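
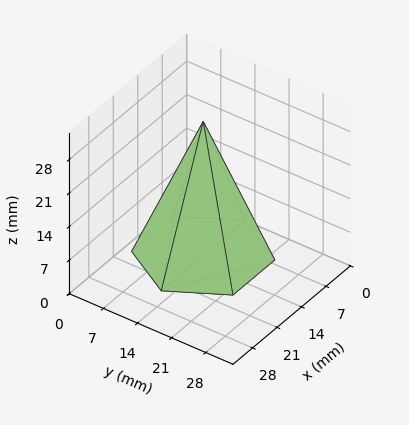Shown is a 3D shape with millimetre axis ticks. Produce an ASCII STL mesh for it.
Reading the render: the shape is a regular 6-sided pyramid, base circumscribed radius ≈ 12 mm, apex at z ≈ 28 mm (dimensions read to the nearest mm from the axis ticks). For the STL, each face is triangulated and given an outward normal.

solid part
  facet normal 0.0000 0.0000 -1.0000
    outer loop
      vertex 6.00 22.39 0.00
      vertex 18.00 22.39 0.00
      vertex 24.00 12.00 0.00
    endloop
  endfacet
  facet normal 0.0000 0.0000 -1.0000
    outer loop
      vertex 0.00 12.00 0.00
      vertex 6.00 22.39 0.00
      vertex 24.00 12.00 0.00
    endloop
  endfacet
  facet normal 0.0000 0.0000 -1.0000
    outer loop
      vertex 6.00 1.61 0.00
      vertex 0.00 12.00 0.00
      vertex 24.00 12.00 0.00
    endloop
  endfacet
  facet normal 0.0000 0.0000 -1.0000
    outer loop
      vertex 18.00 1.61 0.00
      vertex 6.00 1.61 0.00
      vertex 24.00 12.00 0.00
    endloop
  endfacet
  facet normal 0.8119 0.4688 0.3479
    outer loop
      vertex 24.00 12.00 0.00
      vertex 18.00 22.39 0.00
      vertex 12.00 12.00 28.00
    endloop
  endfacet
  facet normal 0.0000 0.9375 0.3479
    outer loop
      vertex 18.00 22.39 0.00
      vertex 6.00 22.39 0.00
      vertex 12.00 12.00 28.00
    endloop
  endfacet
  facet normal -0.8119 0.4688 0.3479
    outer loop
      vertex 6.00 22.39 0.00
      vertex 0.00 12.00 0.00
      vertex 12.00 12.00 28.00
    endloop
  endfacet
  facet normal -0.8119 -0.4688 0.3479
    outer loop
      vertex 0.00 12.00 0.00
      vertex 6.00 1.61 0.00
      vertex 12.00 12.00 28.00
    endloop
  endfacet
  facet normal 0.0000 -0.9375 0.3479
    outer loop
      vertex 6.00 1.61 0.00
      vertex 18.00 1.61 0.00
      vertex 12.00 12.00 28.00
    endloop
  endfacet
  facet normal 0.8119 -0.4688 0.3479
    outer loop
      vertex 18.00 1.61 0.00
      vertex 24.00 12.00 0.00
      vertex 12.00 12.00 28.00
    endloop
  endfacet
endsolid part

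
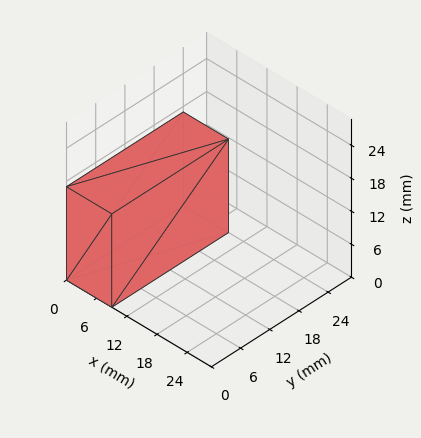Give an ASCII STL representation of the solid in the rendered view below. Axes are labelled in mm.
Reading the render: the shape is a rectangular box, roughly 9 × 24 mm footprint and 17 mm tall (dimensions read to the nearest mm from the axis ticks). For the STL, each face is triangulated and given an outward normal.

solid part
  facet normal 0.0000 0.0000 -1.0000
    outer loop
      vertex 9.0 24.0 0.0
      vertex 9.0 0.0 0.0
      vertex 0.0 0.0 0.0
    endloop
  endfacet
  facet normal 0.0000 0.0000 -1.0000
    outer loop
      vertex 0.0 24.0 0.0
      vertex 9.0 24.0 0.0
      vertex 0.0 0.0 0.0
    endloop
  endfacet
  facet normal 0.0000 0.0000 1.0000
    outer loop
      vertex 0.0 0.0 17.0
      vertex 9.0 0.0 17.0
      vertex 9.0 24.0 17.0
    endloop
  endfacet
  facet normal 0.0000 0.0000 1.0000
    outer loop
      vertex 0.0 0.0 17.0
      vertex 9.0 24.0 17.0
      vertex 0.0 24.0 17.0
    endloop
  endfacet
  facet normal 0.0000 -1.0000 0.0000
    outer loop
      vertex 0.0 0.0 0.0
      vertex 9.0 0.0 0.0
      vertex 9.0 0.0 17.0
    endloop
  endfacet
  facet normal 0.0000 -1.0000 0.0000
    outer loop
      vertex 0.0 0.0 0.0
      vertex 9.0 0.0 17.0
      vertex 0.0 0.0 17.0
    endloop
  endfacet
  facet normal 0.0000 1.0000 0.0000
    outer loop
      vertex 9.0 24.0 17.0
      vertex 9.0 24.0 0.0
      vertex 0.0 24.0 0.0
    endloop
  endfacet
  facet normal 0.0000 1.0000 0.0000
    outer loop
      vertex 0.0 24.0 17.0
      vertex 9.0 24.0 17.0
      vertex 0.0 24.0 0.0
    endloop
  endfacet
  facet normal -1.0000 0.0000 0.0000
    outer loop
      vertex 0.0 24.0 17.0
      vertex 0.0 24.0 0.0
      vertex 0.0 0.0 0.0
    endloop
  endfacet
  facet normal -1.0000 0.0000 0.0000
    outer loop
      vertex 0.0 0.0 17.0
      vertex 0.0 24.0 17.0
      vertex 0.0 0.0 0.0
    endloop
  endfacet
  facet normal 1.0000 0.0000 0.0000
    outer loop
      vertex 9.0 0.0 0.0
      vertex 9.0 24.0 0.0
      vertex 9.0 24.0 17.0
    endloop
  endfacet
  facet normal 1.0000 0.0000 0.0000
    outer loop
      vertex 9.0 0.0 0.0
      vertex 9.0 24.0 17.0
      vertex 9.0 0.0 17.0
    endloop
  endfacet
endsolid part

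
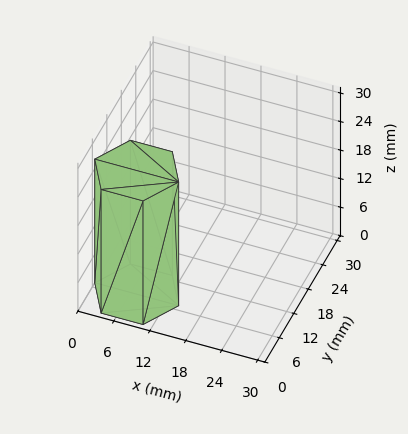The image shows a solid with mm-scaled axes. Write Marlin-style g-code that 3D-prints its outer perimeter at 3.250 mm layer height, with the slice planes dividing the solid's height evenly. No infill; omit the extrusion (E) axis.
Reading the render: the shape is a regular 6-sided prism (a cylinder approximated with 6 flat sides), circumscribed radius ≈ 7 mm, height ≈ 26 mm (dimensions read to the nearest mm from the axis ticks). For the g-code, the solid's height is divided into equal slices at the stated Δz and each level perimeter traced with G1 moves after a G0 lift.

; perimeter-only toolpath
G21 ; units = mm
G90 ; absolute positioning
G28 ; home
; layer 1
G0 Z3.250
G0 X14.000 Y7.000
G1 X10.500 Y13.062
G1 X3.500 Y13.062
G1 X0.000 Y7.000
G1 X3.500 Y0.938
G1 X10.500 Y0.938
G1 X14.000 Y7.000
; layer 2
G0 Z6.500
G0 X14.000 Y7.000
G1 X10.500 Y13.062
G1 X3.500 Y13.062
G1 X0.000 Y7.000
G1 X3.500 Y0.938
G1 X10.500 Y0.938
G1 X14.000 Y7.000
; layer 3
G0 Z9.750
G0 X14.000 Y7.000
G1 X10.500 Y13.062
G1 X3.500 Y13.062
G1 X0.000 Y7.000
G1 X3.500 Y0.938
G1 X10.500 Y0.938
G1 X14.000 Y7.000
; layer 4
G0 Z13.000
G0 X14.000 Y7.000
G1 X10.500 Y13.062
G1 X3.500 Y13.062
G1 X0.000 Y7.000
G1 X3.500 Y0.938
G1 X10.500 Y0.938
G1 X14.000 Y7.000
; layer 5
G0 Z16.250
G0 X14.000 Y7.000
G1 X10.500 Y13.062
G1 X3.500 Y13.062
G1 X0.000 Y7.000
G1 X3.500 Y0.938
G1 X10.500 Y0.938
G1 X14.000 Y7.000
; layer 6
G0 Z19.500
G0 X14.000 Y7.000
G1 X10.500 Y13.062
G1 X3.500 Y13.062
G1 X0.000 Y7.000
G1 X3.500 Y0.938
G1 X10.500 Y0.938
G1 X14.000 Y7.000
; layer 7
G0 Z22.750
G0 X14.000 Y7.000
G1 X10.500 Y13.062
G1 X3.500 Y13.062
G1 X0.000 Y7.000
G1 X3.500 Y0.938
G1 X10.500 Y0.938
G1 X14.000 Y7.000
; layer 8
G0 Z26.000
G0 X14.000 Y7.000
G1 X10.500 Y13.062
G1 X3.500 Y13.062
G1 X0.000 Y7.000
G1 X3.500 Y0.938
G1 X10.500 Y0.938
G1 X14.000 Y7.000
M2 ; end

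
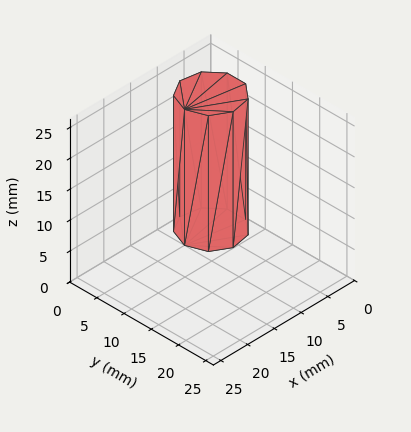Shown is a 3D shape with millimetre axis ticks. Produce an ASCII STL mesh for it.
Reading the render: the shape is a regular 9-sided prism (a cylinder approximated with 9 flat sides), circumscribed radius ≈ 5 mm, height ≈ 22 mm (dimensions read to the nearest mm from the axis ticks). For the STL, each face is triangulated and given an outward normal.

solid part
  facet normal 0.0000 0.0000 -1.0000
    outer loop
      vertex 5.9 9.9 0.0
      vertex 8.8 8.2 0.0
      vertex 10.0 5.0 0.0
    endloop
  endfacet
  facet normal 0.0000 0.0000 -1.0000
    outer loop
      vertex 2.5 9.3 0.0
      vertex 5.9 9.9 0.0
      vertex 10.0 5.0 0.0
    endloop
  endfacet
  facet normal 0.0000 0.0000 -1.0000
    outer loop
      vertex 0.3 6.7 0.0
      vertex 2.5 9.3 0.0
      vertex 10.0 5.0 0.0
    endloop
  endfacet
  facet normal 0.0000 0.0000 -1.0000
    outer loop
      vertex 0.3 3.3 0.0
      vertex 0.3 6.7 0.0
      vertex 10.0 5.0 0.0
    endloop
  endfacet
  facet normal 0.0000 0.0000 -1.0000
    outer loop
      vertex 2.5 0.7 0.0
      vertex 0.3 3.3 0.0
      vertex 10.0 5.0 0.0
    endloop
  endfacet
  facet normal 0.0000 0.0000 -1.0000
    outer loop
      vertex 5.9 0.1 0.0
      vertex 2.5 0.7 0.0
      vertex 10.0 5.0 0.0
    endloop
  endfacet
  facet normal 0.0000 0.0000 -1.0000
    outer loop
      vertex 8.8 1.8 0.0
      vertex 5.9 0.1 0.0
      vertex 10.0 5.0 0.0
    endloop
  endfacet
  facet normal 0.0000 0.0000 1.0000
    outer loop
      vertex 10.0 5.0 22.0
      vertex 8.8 8.2 22.0
      vertex 5.9 9.9 22.0
    endloop
  endfacet
  facet normal 0.0000 0.0000 1.0000
    outer loop
      vertex 10.0 5.0 22.0
      vertex 5.9 9.9 22.0
      vertex 2.5 9.3 22.0
    endloop
  endfacet
  facet normal 0.0000 0.0000 1.0000
    outer loop
      vertex 10.0 5.0 22.0
      vertex 2.5 9.3 22.0
      vertex 0.3 6.7 22.0
    endloop
  endfacet
  facet normal 0.0000 0.0000 1.0000
    outer loop
      vertex 10.0 5.0 22.0
      vertex 0.3 6.7 22.0
      vertex 0.3 3.3 22.0
    endloop
  endfacet
  facet normal 0.0000 0.0000 1.0000
    outer loop
      vertex 10.0 5.0 22.0
      vertex 0.3 3.3 22.0
      vertex 2.5 0.7 22.0
    endloop
  endfacet
  facet normal 0.0000 0.0000 1.0000
    outer loop
      vertex 10.0 5.0 22.0
      vertex 2.5 0.7 22.0
      vertex 5.9 0.1 22.0
    endloop
  endfacet
  facet normal 0.0000 0.0000 1.0000
    outer loop
      vertex 10.0 5.0 22.0
      vertex 5.9 0.1 22.0
      vertex 8.8 1.8 22.0
    endloop
  endfacet
  facet normal 0.9363 0.3511 0.0000
    outer loop
      vertex 10.0 5.0 0.0
      vertex 8.8 8.2 0.0
      vertex 8.8 8.2 22.0
    endloop
  endfacet
  facet normal 0.9363 0.3511 0.0000
    outer loop
      vertex 10.0 5.0 0.0
      vertex 8.8 8.2 22.0
      vertex 10.0 5.0 22.0
    endloop
  endfacet
  facet normal 0.5057 0.8627 0.0000
    outer loop
      vertex 8.8 8.2 0.0
      vertex 5.9 9.9 0.0
      vertex 5.9 9.9 22.0
    endloop
  endfacet
  facet normal 0.5057 0.8627 0.0000
    outer loop
      vertex 8.8 8.2 0.0
      vertex 5.9 9.9 22.0
      vertex 8.8 8.2 22.0
    endloop
  endfacet
  facet normal -0.1738 0.9848 0.0000
    outer loop
      vertex 5.9 9.9 0.0
      vertex 2.5 9.3 0.0
      vertex 2.5 9.3 22.0
    endloop
  endfacet
  facet normal -0.1738 0.9848 0.0000
    outer loop
      vertex 5.9 9.9 0.0
      vertex 2.5 9.3 22.0
      vertex 5.9 9.9 22.0
    endloop
  endfacet
  facet normal -0.7634 0.6459 0.0000
    outer loop
      vertex 2.5 9.3 0.0
      vertex 0.3 6.7 0.0
      vertex 0.3 6.7 22.0
    endloop
  endfacet
  facet normal -0.7634 0.6459 0.0000
    outer loop
      vertex 2.5 9.3 0.0
      vertex 0.3 6.7 22.0
      vertex 2.5 9.3 22.0
    endloop
  endfacet
  facet normal -1.0000 0.0000 0.0000
    outer loop
      vertex 0.3 6.7 0.0
      vertex 0.3 3.3 0.0
      vertex 0.3 3.3 22.0
    endloop
  endfacet
  facet normal -1.0000 0.0000 0.0000
    outer loop
      vertex 0.3 6.7 0.0
      vertex 0.3 3.3 22.0
      vertex 0.3 6.7 22.0
    endloop
  endfacet
  facet normal -0.7634 -0.6459 0.0000
    outer loop
      vertex 0.3 3.3 0.0
      vertex 2.5 0.7 0.0
      vertex 2.5 0.7 22.0
    endloop
  endfacet
  facet normal -0.7634 -0.6459 0.0000
    outer loop
      vertex 0.3 3.3 0.0
      vertex 2.5 0.7 22.0
      vertex 0.3 3.3 22.0
    endloop
  endfacet
  facet normal -0.1738 -0.9848 0.0000
    outer loop
      vertex 2.5 0.7 0.0
      vertex 5.9 0.1 0.0
      vertex 5.9 0.1 22.0
    endloop
  endfacet
  facet normal -0.1738 -0.9848 0.0000
    outer loop
      vertex 2.5 0.7 0.0
      vertex 5.9 0.1 22.0
      vertex 2.5 0.7 22.0
    endloop
  endfacet
  facet normal 0.5057 -0.8627 0.0000
    outer loop
      vertex 5.9 0.1 0.0
      vertex 8.8 1.8 0.0
      vertex 8.8 1.8 22.0
    endloop
  endfacet
  facet normal 0.5057 -0.8627 0.0000
    outer loop
      vertex 5.9 0.1 0.0
      vertex 8.8 1.8 22.0
      vertex 5.9 0.1 22.0
    endloop
  endfacet
  facet normal 0.9363 -0.3511 0.0000
    outer loop
      vertex 8.8 1.8 0.0
      vertex 10.0 5.0 0.0
      vertex 10.0 5.0 22.0
    endloop
  endfacet
  facet normal 0.9363 -0.3511 0.0000
    outer loop
      vertex 8.8 1.8 0.0
      vertex 10.0 5.0 22.0
      vertex 8.8 1.8 22.0
    endloop
  endfacet
endsolid part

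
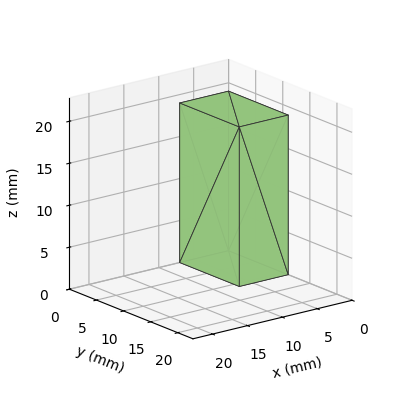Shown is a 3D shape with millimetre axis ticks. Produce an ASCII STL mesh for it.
Reading the render: the shape is a rectangular box, roughly 7 × 11 mm footprint and 19 mm tall (dimensions read to the nearest mm from the axis ticks). For the STL, each face is triangulated and given an outward normal.

solid part
  facet normal 0.0000 0.0000 -1.0000
    outer loop
      vertex 7.00 11.00 0.00
      vertex 7.00 0.00 0.00
      vertex 0.00 0.00 0.00
    endloop
  endfacet
  facet normal 0.0000 0.0000 -1.0000
    outer loop
      vertex 0.00 11.00 0.00
      vertex 7.00 11.00 0.00
      vertex 0.00 0.00 0.00
    endloop
  endfacet
  facet normal 0.0000 0.0000 1.0000
    outer loop
      vertex 0.00 0.00 19.00
      vertex 7.00 0.00 19.00
      vertex 7.00 11.00 19.00
    endloop
  endfacet
  facet normal 0.0000 0.0000 1.0000
    outer loop
      vertex 0.00 0.00 19.00
      vertex 7.00 11.00 19.00
      vertex 0.00 11.00 19.00
    endloop
  endfacet
  facet normal 0.0000 -1.0000 0.0000
    outer loop
      vertex 0.00 0.00 0.00
      vertex 7.00 0.00 0.00
      vertex 7.00 0.00 19.00
    endloop
  endfacet
  facet normal 0.0000 -1.0000 0.0000
    outer loop
      vertex 0.00 0.00 0.00
      vertex 7.00 0.00 19.00
      vertex 0.00 0.00 19.00
    endloop
  endfacet
  facet normal 0.0000 1.0000 0.0000
    outer loop
      vertex 7.00 11.00 19.00
      vertex 7.00 11.00 0.00
      vertex 0.00 11.00 0.00
    endloop
  endfacet
  facet normal 0.0000 1.0000 0.0000
    outer loop
      vertex 0.00 11.00 19.00
      vertex 7.00 11.00 19.00
      vertex 0.00 11.00 0.00
    endloop
  endfacet
  facet normal -1.0000 0.0000 0.0000
    outer loop
      vertex 0.00 11.00 19.00
      vertex 0.00 11.00 0.00
      vertex 0.00 0.00 0.00
    endloop
  endfacet
  facet normal -1.0000 0.0000 0.0000
    outer loop
      vertex 0.00 0.00 19.00
      vertex 0.00 11.00 19.00
      vertex 0.00 0.00 0.00
    endloop
  endfacet
  facet normal 1.0000 0.0000 0.0000
    outer loop
      vertex 7.00 0.00 0.00
      vertex 7.00 11.00 0.00
      vertex 7.00 11.00 19.00
    endloop
  endfacet
  facet normal 1.0000 0.0000 0.0000
    outer loop
      vertex 7.00 0.00 0.00
      vertex 7.00 11.00 19.00
      vertex 7.00 0.00 19.00
    endloop
  endfacet
endsolid part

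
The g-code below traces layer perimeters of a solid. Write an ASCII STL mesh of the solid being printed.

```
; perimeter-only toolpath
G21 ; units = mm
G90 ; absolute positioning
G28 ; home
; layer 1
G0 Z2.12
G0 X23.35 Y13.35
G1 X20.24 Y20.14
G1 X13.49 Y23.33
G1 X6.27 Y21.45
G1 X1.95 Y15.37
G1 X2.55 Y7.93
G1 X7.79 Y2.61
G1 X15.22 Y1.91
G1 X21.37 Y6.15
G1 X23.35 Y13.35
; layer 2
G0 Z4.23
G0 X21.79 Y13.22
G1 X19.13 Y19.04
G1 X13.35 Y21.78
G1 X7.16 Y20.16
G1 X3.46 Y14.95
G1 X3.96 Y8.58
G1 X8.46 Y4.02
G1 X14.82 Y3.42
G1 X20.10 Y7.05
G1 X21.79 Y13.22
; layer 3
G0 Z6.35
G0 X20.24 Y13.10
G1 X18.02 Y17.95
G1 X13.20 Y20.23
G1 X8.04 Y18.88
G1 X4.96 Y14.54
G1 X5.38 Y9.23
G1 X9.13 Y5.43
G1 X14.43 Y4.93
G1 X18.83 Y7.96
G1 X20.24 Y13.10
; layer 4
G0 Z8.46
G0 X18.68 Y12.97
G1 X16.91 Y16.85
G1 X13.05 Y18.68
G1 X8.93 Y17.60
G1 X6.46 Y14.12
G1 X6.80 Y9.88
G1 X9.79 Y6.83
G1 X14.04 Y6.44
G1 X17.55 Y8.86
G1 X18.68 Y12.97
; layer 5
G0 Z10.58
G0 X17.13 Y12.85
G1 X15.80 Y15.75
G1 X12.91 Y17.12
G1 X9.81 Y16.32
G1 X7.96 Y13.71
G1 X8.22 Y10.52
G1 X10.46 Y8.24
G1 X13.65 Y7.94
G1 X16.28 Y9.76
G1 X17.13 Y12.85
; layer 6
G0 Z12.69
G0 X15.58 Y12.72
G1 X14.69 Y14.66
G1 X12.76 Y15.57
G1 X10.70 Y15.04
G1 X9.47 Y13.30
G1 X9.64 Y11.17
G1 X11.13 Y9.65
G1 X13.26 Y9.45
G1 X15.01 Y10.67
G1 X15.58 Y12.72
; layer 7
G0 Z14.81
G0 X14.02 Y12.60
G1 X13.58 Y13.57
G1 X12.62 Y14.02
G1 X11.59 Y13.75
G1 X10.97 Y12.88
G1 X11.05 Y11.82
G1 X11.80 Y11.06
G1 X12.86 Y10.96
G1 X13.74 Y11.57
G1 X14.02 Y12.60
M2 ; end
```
solid part
  facet normal 0.0000 0.0000 -1.0000
    outer loop
      vertex 13.64 24.88 0.00
      vertex 21.35 21.23 0.00
      vertex 24.90 13.47 0.00
    endloop
  endfacet
  facet normal 0.0000 0.0000 -1.0000
    outer loop
      vertex 5.39 22.73 0.00
      vertex 13.64 24.88 0.00
      vertex 24.90 13.47 0.00
    endloop
  endfacet
  facet normal 0.0000 0.0000 -1.0000
    outer loop
      vertex 0.45 15.78 0.00
      vertex 5.39 22.73 0.00
      vertex 24.90 13.47 0.00
    endloop
  endfacet
  facet normal 0.0000 0.0000 -1.0000
    outer loop
      vertex 1.13 7.28 0.00
      vertex 0.45 15.78 0.00
      vertex 24.90 13.47 0.00
    endloop
  endfacet
  facet normal 0.0000 0.0000 -1.0000
    outer loop
      vertex 7.12 1.20 0.00
      vertex 1.13 7.28 0.00
      vertex 24.90 13.47 0.00
    endloop
  endfacet
  facet normal 0.0000 0.0000 -1.0000
    outer loop
      vertex 15.61 0.40 0.00
      vertex 7.12 1.20 0.00
      vertex 24.90 13.47 0.00
    endloop
  endfacet
  facet normal 0.0000 0.0000 -1.0000
    outer loop
      vertex 22.64 5.25 0.00
      vertex 15.61 0.40 0.00
      vertex 24.90 13.47 0.00
    endloop
  endfacet
  facet normal 0.7476 0.3420 0.5694
    outer loop
      vertex 24.90 13.47 0.00
      vertex 21.35 21.23 0.00
      vertex 12.47 12.47 16.92
    endloop
  endfacet
  facet normal 0.3518 0.7431 0.5693
    outer loop
      vertex 21.35 21.23 0.00
      vertex 13.64 24.88 0.00
      vertex 12.47 12.47 16.92
    endloop
  endfacet
  facet normal -0.2073 0.7956 0.5692
    outer loop
      vertex 13.64 24.88 0.00
      vertex 5.39 22.73 0.00
      vertex 12.47 12.47 16.92
    endloop
  endfacet
  facet normal -0.6701 0.4763 0.5692
    outer loop
      vertex 5.39 22.73 0.00
      vertex 0.45 15.78 0.00
      vertex 12.47 12.47 16.92
    endloop
  endfacet
  facet normal -0.8195 -0.0656 0.5693
    outer loop
      vertex 0.45 15.78 0.00
      vertex 1.13 7.28 0.00
      vertex 12.47 12.47 16.92
    endloop
  endfacet
  facet normal -0.5856 -0.5769 0.5694
    outer loop
      vertex 1.13 7.28 0.00
      vertex 7.12 1.20 0.00
      vertex 12.47 12.47 16.92
    endloop
  endfacet
  facet normal -0.0771 -0.8184 0.5695
    outer loop
      vertex 7.12 1.20 0.00
      vertex 15.61 0.40 0.00
      vertex 12.47 12.47 16.92
    endloop
  endfacet
  facet normal 0.4668 -0.6767 0.5694
    outer loop
      vertex 15.61 0.40 0.00
      vertex 22.64 5.25 0.00
      vertex 12.47 12.47 16.92
    endloop
  endfacet
  facet normal 0.7926 -0.2179 0.5694
    outer loop
      vertex 22.64 5.25 0.00
      vertex 24.90 13.47 0.00
      vertex 12.47 12.47 16.92
    endloop
  endfacet
endsolid part

The G0 Z moves step by Δz≈2.12 mm. The G1 loops shrink linearly with z, so the solid tapers from its base footprint up to z≈16.9. Closing with a flat bottom cap and the tapered top and triangulating gives 16 facets — a regular 9-sided pyramid, base circumscribed radius ≈ 12.5 mm, apex at z ≈ 16.9 mm.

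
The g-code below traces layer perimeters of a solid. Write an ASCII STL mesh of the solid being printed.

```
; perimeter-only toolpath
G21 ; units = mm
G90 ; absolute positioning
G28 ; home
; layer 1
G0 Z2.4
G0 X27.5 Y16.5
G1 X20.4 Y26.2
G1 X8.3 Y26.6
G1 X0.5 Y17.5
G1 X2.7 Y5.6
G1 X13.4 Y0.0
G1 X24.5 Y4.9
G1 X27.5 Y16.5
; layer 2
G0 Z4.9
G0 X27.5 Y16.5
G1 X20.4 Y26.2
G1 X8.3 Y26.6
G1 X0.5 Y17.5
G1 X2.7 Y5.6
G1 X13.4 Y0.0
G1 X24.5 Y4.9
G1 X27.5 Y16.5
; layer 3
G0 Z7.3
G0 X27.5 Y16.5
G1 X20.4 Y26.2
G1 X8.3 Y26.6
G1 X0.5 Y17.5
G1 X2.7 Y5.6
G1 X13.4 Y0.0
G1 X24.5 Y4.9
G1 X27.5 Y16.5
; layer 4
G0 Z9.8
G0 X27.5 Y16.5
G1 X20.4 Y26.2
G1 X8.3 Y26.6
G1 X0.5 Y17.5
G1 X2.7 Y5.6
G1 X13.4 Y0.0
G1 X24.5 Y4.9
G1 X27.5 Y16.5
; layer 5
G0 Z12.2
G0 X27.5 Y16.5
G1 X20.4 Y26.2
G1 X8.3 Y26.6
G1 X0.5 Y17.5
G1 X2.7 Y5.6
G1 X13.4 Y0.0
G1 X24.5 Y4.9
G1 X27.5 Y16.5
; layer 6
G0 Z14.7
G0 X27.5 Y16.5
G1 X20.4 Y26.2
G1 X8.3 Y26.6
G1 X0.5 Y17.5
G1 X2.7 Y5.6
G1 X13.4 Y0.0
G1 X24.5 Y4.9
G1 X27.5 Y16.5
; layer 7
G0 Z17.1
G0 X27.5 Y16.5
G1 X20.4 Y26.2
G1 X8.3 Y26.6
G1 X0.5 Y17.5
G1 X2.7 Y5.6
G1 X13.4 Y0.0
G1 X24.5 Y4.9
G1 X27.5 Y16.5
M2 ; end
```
solid part
  facet normal 0.0000 0.0000 -1.0000
    outer loop
      vertex 8.3 26.6 0.0
      vertex 20.4 26.2 0.0
      vertex 27.5 16.5 0.0
    endloop
  endfacet
  facet normal 0.0000 0.0000 -1.0000
    outer loop
      vertex 0.5 17.5 0.0
      vertex 8.3 26.6 0.0
      vertex 27.5 16.5 0.0
    endloop
  endfacet
  facet normal 0.0000 0.0000 -1.0000
    outer loop
      vertex 2.7 5.6 0.0
      vertex 0.5 17.5 0.0
      vertex 27.5 16.5 0.0
    endloop
  endfacet
  facet normal 0.0000 0.0000 -1.0000
    outer loop
      vertex 13.4 0.0 0.0
      vertex 2.7 5.6 0.0
      vertex 27.5 16.5 0.0
    endloop
  endfacet
  facet normal 0.0000 0.0000 -1.0000
    outer loop
      vertex 24.5 4.9 0.0
      vertex 13.4 0.0 0.0
      vertex 27.5 16.5 0.0
    endloop
  endfacet
  facet normal 0.0000 0.0000 1.0000
    outer loop
      vertex 27.5 16.5 17.1
      vertex 20.4 26.2 17.1
      vertex 8.3 26.6 17.1
    endloop
  endfacet
  facet normal 0.0000 0.0000 1.0000
    outer loop
      vertex 27.5 16.5 17.1
      vertex 8.3 26.6 17.1
      vertex 0.5 17.5 17.1
    endloop
  endfacet
  facet normal 0.0000 0.0000 1.0000
    outer loop
      vertex 27.5 16.5 17.1
      vertex 0.5 17.5 17.1
      vertex 2.7 5.6 17.1
    endloop
  endfacet
  facet normal 0.0000 0.0000 1.0000
    outer loop
      vertex 27.5 16.5 17.1
      vertex 2.7 5.6 17.1
      vertex 13.4 0.0 17.1
    endloop
  endfacet
  facet normal 0.0000 0.0000 1.0000
    outer loop
      vertex 27.5 16.5 17.1
      vertex 13.4 0.0 17.1
      vertex 24.5 4.9 17.1
    endloop
  endfacet
  facet normal 0.8069 0.5906 0.0000
    outer loop
      vertex 27.5 16.5 0.0
      vertex 20.4 26.2 0.0
      vertex 20.4 26.2 17.1
    endloop
  endfacet
  facet normal 0.8069 0.5906 0.0000
    outer loop
      vertex 27.5 16.5 0.0
      vertex 20.4 26.2 17.1
      vertex 27.5 16.5 17.1
    endloop
  endfacet
  facet normal 0.0330 0.9995 0.0000
    outer loop
      vertex 20.4 26.2 0.0
      vertex 8.3 26.6 0.0
      vertex 8.3 26.6 17.1
    endloop
  endfacet
  facet normal 0.0330 0.9995 0.0000
    outer loop
      vertex 20.4 26.2 0.0
      vertex 8.3 26.6 17.1
      vertex 20.4 26.2 17.1
    endloop
  endfacet
  facet normal -0.7593 0.6508 0.0000
    outer loop
      vertex 8.3 26.6 0.0
      vertex 0.5 17.5 0.0
      vertex 0.5 17.5 17.1
    endloop
  endfacet
  facet normal -0.7593 0.6508 0.0000
    outer loop
      vertex 8.3 26.6 0.0
      vertex 0.5 17.5 17.1
      vertex 8.3 26.6 17.1
    endloop
  endfacet
  facet normal -0.9833 -0.1818 0.0000
    outer loop
      vertex 0.5 17.5 0.0
      vertex 2.7 5.6 0.0
      vertex 2.7 5.6 17.1
    endloop
  endfacet
  facet normal -0.9833 -0.1818 0.0000
    outer loop
      vertex 0.5 17.5 0.0
      vertex 2.7 5.6 17.1
      vertex 0.5 17.5 17.1
    endloop
  endfacet
  facet normal -0.4637 -0.8860 0.0000
    outer loop
      vertex 2.7 5.6 0.0
      vertex 13.4 0.0 0.0
      vertex 13.4 0.0 17.1
    endloop
  endfacet
  facet normal -0.4637 -0.8860 0.0000
    outer loop
      vertex 2.7 5.6 0.0
      vertex 13.4 0.0 17.1
      vertex 2.7 5.6 17.1
    endloop
  endfacet
  facet normal 0.4038 -0.9148 0.0000
    outer loop
      vertex 13.4 0.0 0.0
      vertex 24.5 4.9 0.0
      vertex 24.5 4.9 17.1
    endloop
  endfacet
  facet normal 0.4038 -0.9148 0.0000
    outer loop
      vertex 13.4 0.0 0.0
      vertex 24.5 4.9 17.1
      vertex 13.4 0.0 17.1
    endloop
  endfacet
  facet normal 0.9681 -0.2504 0.0000
    outer loop
      vertex 24.5 4.9 0.0
      vertex 27.5 16.5 0.0
      vertex 27.5 16.5 17.1
    endloop
  endfacet
  facet normal 0.9681 -0.2504 0.0000
    outer loop
      vertex 24.5 4.9 0.0
      vertex 27.5 16.5 17.1
      vertex 24.5 4.9 17.1
    endloop
  endfacet
endsolid part

The G0 Z moves step by Δz≈2.4 mm. Every layer's G1 loop is the same polygon, so the solid is a straight extrusion of it from z=0 to z≈17.1. Closing with flat bottom and top caps and triangulating gives 24 facets — a regular 7-sided prism (a cylinder approximated with 7 flat sides), circumscribed radius ≈ 13.9 mm, height ≈ 17.1 mm.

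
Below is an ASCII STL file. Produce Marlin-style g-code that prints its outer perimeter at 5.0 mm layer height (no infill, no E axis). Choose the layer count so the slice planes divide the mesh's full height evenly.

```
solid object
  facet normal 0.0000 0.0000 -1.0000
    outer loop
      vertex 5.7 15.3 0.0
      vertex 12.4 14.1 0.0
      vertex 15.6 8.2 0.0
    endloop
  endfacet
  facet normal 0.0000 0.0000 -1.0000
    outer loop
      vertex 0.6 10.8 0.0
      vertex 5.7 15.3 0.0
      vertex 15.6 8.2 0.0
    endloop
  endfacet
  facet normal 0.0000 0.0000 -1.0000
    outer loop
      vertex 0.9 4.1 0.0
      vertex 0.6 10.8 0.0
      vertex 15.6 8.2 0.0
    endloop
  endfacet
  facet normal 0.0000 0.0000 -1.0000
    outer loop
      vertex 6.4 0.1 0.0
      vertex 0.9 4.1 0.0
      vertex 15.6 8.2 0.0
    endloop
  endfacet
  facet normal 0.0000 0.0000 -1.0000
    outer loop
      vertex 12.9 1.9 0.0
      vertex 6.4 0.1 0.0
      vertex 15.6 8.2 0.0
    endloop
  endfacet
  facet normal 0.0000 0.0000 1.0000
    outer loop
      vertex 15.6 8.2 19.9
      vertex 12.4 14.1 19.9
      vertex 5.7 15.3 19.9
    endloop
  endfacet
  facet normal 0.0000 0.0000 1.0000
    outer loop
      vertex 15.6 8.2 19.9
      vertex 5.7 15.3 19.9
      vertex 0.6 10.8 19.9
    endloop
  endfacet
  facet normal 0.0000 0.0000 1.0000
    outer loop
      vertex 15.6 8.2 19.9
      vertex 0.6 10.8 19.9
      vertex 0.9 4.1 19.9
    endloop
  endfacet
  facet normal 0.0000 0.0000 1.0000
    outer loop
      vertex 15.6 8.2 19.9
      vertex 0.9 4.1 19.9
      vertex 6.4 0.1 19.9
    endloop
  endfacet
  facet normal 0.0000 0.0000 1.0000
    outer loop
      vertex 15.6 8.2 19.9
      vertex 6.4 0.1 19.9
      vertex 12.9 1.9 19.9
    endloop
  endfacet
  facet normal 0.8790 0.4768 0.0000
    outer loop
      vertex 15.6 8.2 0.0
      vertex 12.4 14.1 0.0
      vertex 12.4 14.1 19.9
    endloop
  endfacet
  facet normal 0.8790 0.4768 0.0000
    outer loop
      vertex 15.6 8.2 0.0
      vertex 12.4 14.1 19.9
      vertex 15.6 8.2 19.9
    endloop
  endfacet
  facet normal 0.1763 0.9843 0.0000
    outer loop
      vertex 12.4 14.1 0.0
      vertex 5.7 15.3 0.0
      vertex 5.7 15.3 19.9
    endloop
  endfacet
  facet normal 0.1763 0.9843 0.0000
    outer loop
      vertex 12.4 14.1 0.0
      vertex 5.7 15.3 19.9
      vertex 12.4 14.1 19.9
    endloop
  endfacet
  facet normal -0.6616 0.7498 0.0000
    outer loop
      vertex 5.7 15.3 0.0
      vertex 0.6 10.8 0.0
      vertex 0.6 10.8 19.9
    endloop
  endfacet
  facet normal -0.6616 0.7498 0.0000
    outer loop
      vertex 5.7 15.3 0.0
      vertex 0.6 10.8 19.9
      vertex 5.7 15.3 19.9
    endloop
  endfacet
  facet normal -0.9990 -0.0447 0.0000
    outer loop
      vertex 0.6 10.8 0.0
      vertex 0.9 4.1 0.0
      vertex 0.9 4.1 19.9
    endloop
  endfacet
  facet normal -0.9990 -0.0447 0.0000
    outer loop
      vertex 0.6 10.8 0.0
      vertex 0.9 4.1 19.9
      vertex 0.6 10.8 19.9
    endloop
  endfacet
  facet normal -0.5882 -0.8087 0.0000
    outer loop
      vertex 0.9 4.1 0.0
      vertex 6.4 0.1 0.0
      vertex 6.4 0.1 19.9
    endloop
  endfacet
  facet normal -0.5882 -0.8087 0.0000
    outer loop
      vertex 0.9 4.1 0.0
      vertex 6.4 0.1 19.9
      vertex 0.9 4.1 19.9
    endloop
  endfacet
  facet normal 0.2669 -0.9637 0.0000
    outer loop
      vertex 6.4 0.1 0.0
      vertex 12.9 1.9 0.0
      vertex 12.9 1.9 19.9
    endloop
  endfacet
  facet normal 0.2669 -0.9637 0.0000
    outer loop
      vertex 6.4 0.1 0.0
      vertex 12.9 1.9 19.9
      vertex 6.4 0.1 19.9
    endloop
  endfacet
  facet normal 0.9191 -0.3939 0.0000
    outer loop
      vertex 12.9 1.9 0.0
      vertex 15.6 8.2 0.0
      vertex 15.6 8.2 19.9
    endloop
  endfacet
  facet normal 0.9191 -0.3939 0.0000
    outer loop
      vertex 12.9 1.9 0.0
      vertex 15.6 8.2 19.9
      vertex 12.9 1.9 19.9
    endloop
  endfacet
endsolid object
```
; perimeter-only toolpath
G21 ; units = mm
G90 ; absolute positioning
G28 ; home
; layer 1
G0 Z5.0
G0 X15.6 Y8.2
G1 X12.4 Y14.1
G1 X5.7 Y15.3
G1 X0.6 Y10.8
G1 X0.9 Y4.1
G1 X6.4 Y0.1
G1 X12.9 Y1.9
G1 X15.6 Y8.2
; layer 2
G0 Z9.9
G0 X15.6 Y8.2
G1 X12.4 Y14.1
G1 X5.7 Y15.3
G1 X0.6 Y10.8
G1 X0.9 Y4.1
G1 X6.4 Y0.1
G1 X12.9 Y1.9
G1 X15.6 Y8.2
; layer 3
G0 Z14.9
G0 X15.6 Y8.2
G1 X12.4 Y14.1
G1 X5.7 Y15.3
G1 X0.6 Y10.8
G1 X0.9 Y4.1
G1 X6.4 Y0.1
G1 X12.9 Y1.9
G1 X15.6 Y8.2
; layer 4
G0 Z19.9
G0 X15.6 Y8.2
G1 X12.4 Y14.1
G1 X5.7 Y15.3
G1 X0.6 Y10.8
G1 X0.9 Y4.1
G1 X6.4 Y0.1
G1 X12.9 Y1.9
G1 X15.6 Y8.2
M2 ; end

The solid is a regular 7-sided prism (a cylinder approximated with 7 flat sides), circumscribed radius ≈ 7.8 mm, height ≈ 19.9 mm. Slicing at Δz = 5.0 mm — 4 equal slices spanning the solid's height, so layer i sits at z = i·h/4 — gives 4 non-empty perimeters. Each is a 7-segment closed polygon; G0 lifts to the layer z and rapids to the start vertex, then G1 traces the edges.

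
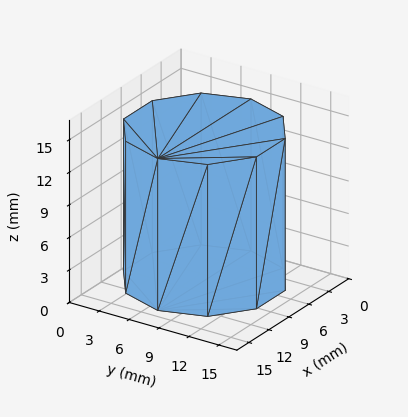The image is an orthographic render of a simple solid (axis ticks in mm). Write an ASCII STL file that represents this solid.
Reading the render: the shape is a regular 10-sided prism (a cylinder approximated with 10 flat sides), circumscribed radius ≈ 7 mm, height ≈ 14 mm (dimensions read to the nearest mm from the axis ticks). For the STL, each face is triangulated and given an outward normal.

solid part
  facet normal 0.0000 0.0000 -1.0000
    outer loop
      vertex 9.16 13.66 0.00
      vertex 12.66 11.11 0.00
      vertex 14.00 7.00 0.00
    endloop
  endfacet
  facet normal 0.0000 0.0000 -1.0000
    outer loop
      vertex 4.84 13.66 0.00
      vertex 9.16 13.66 0.00
      vertex 14.00 7.00 0.00
    endloop
  endfacet
  facet normal 0.0000 0.0000 -1.0000
    outer loop
      vertex 1.34 11.11 0.00
      vertex 4.84 13.66 0.00
      vertex 14.00 7.00 0.00
    endloop
  endfacet
  facet normal 0.0000 0.0000 -1.0000
    outer loop
      vertex 0.00 7.00 0.00
      vertex 1.34 11.11 0.00
      vertex 14.00 7.00 0.00
    endloop
  endfacet
  facet normal 0.0000 0.0000 -1.0000
    outer loop
      vertex 1.34 2.89 0.00
      vertex 0.00 7.00 0.00
      vertex 14.00 7.00 0.00
    endloop
  endfacet
  facet normal 0.0000 0.0000 -1.0000
    outer loop
      vertex 4.84 0.34 0.00
      vertex 1.34 2.89 0.00
      vertex 14.00 7.00 0.00
    endloop
  endfacet
  facet normal 0.0000 0.0000 -1.0000
    outer loop
      vertex 9.16 0.34 0.00
      vertex 4.84 0.34 0.00
      vertex 14.00 7.00 0.00
    endloop
  endfacet
  facet normal 0.0000 0.0000 -1.0000
    outer loop
      vertex 12.66 2.89 0.00
      vertex 9.16 0.34 0.00
      vertex 14.00 7.00 0.00
    endloop
  endfacet
  facet normal 0.0000 0.0000 1.0000
    outer loop
      vertex 14.00 7.00 14.00
      vertex 12.66 11.11 14.00
      vertex 9.16 13.66 14.00
    endloop
  endfacet
  facet normal 0.0000 0.0000 1.0000
    outer loop
      vertex 14.00 7.00 14.00
      vertex 9.16 13.66 14.00
      vertex 4.84 13.66 14.00
    endloop
  endfacet
  facet normal 0.0000 0.0000 1.0000
    outer loop
      vertex 14.00 7.00 14.00
      vertex 4.84 13.66 14.00
      vertex 1.34 11.11 14.00
    endloop
  endfacet
  facet normal 0.0000 0.0000 1.0000
    outer loop
      vertex 14.00 7.00 14.00
      vertex 1.34 11.11 14.00
      vertex 0.00 7.00 14.00
    endloop
  endfacet
  facet normal 0.0000 0.0000 1.0000
    outer loop
      vertex 14.00 7.00 14.00
      vertex 0.00 7.00 14.00
      vertex 1.34 2.89 14.00
    endloop
  endfacet
  facet normal 0.0000 0.0000 1.0000
    outer loop
      vertex 14.00 7.00 14.00
      vertex 1.34 2.89 14.00
      vertex 4.84 0.34 14.00
    endloop
  endfacet
  facet normal 0.0000 0.0000 1.0000
    outer loop
      vertex 14.00 7.00 14.00
      vertex 4.84 0.34 14.00
      vertex 9.16 0.34 14.00
    endloop
  endfacet
  facet normal 0.0000 0.0000 1.0000
    outer loop
      vertex 14.00 7.00 14.00
      vertex 9.16 0.34 14.00
      vertex 12.66 2.89 14.00
    endloop
  endfacet
  facet normal 0.9507 0.3100 0.0000
    outer loop
      vertex 14.00 7.00 0.00
      vertex 12.66 11.11 0.00
      vertex 12.66 11.11 14.00
    endloop
  endfacet
  facet normal 0.9507 0.3100 0.0000
    outer loop
      vertex 14.00 7.00 0.00
      vertex 12.66 11.11 14.00
      vertex 14.00 7.00 14.00
    endloop
  endfacet
  facet normal 0.5889 0.8082 0.0000
    outer loop
      vertex 12.66 11.11 0.00
      vertex 9.16 13.66 0.00
      vertex 9.16 13.66 14.00
    endloop
  endfacet
  facet normal 0.5889 0.8082 0.0000
    outer loop
      vertex 12.66 11.11 0.00
      vertex 9.16 13.66 14.00
      vertex 12.66 11.11 14.00
    endloop
  endfacet
  facet normal 0.0000 1.0000 0.0000
    outer loop
      vertex 9.16 13.66 0.00
      vertex 4.84 13.66 0.00
      vertex 4.84 13.66 14.00
    endloop
  endfacet
  facet normal 0.0000 1.0000 0.0000
    outer loop
      vertex 9.16 13.66 0.00
      vertex 4.84 13.66 14.00
      vertex 9.16 13.66 14.00
    endloop
  endfacet
  facet normal -0.5889 0.8082 0.0000
    outer loop
      vertex 4.84 13.66 0.00
      vertex 1.34 11.11 0.00
      vertex 1.34 11.11 14.00
    endloop
  endfacet
  facet normal -0.5889 0.8082 0.0000
    outer loop
      vertex 4.84 13.66 0.00
      vertex 1.34 11.11 14.00
      vertex 4.84 13.66 14.00
    endloop
  endfacet
  facet normal -0.9507 0.3100 0.0000
    outer loop
      vertex 1.34 11.11 0.00
      vertex 0.00 7.00 0.00
      vertex 0.00 7.00 14.00
    endloop
  endfacet
  facet normal -0.9507 0.3100 0.0000
    outer loop
      vertex 1.34 11.11 0.00
      vertex 0.00 7.00 14.00
      vertex 1.34 11.11 14.00
    endloop
  endfacet
  facet normal -0.9507 -0.3100 0.0000
    outer loop
      vertex 0.00 7.00 0.00
      vertex 1.34 2.89 0.00
      vertex 1.34 2.89 14.00
    endloop
  endfacet
  facet normal -0.9507 -0.3100 0.0000
    outer loop
      vertex 0.00 7.00 0.00
      vertex 1.34 2.89 14.00
      vertex 0.00 7.00 14.00
    endloop
  endfacet
  facet normal -0.5889 -0.8082 0.0000
    outer loop
      vertex 1.34 2.89 0.00
      vertex 4.84 0.34 0.00
      vertex 4.84 0.34 14.00
    endloop
  endfacet
  facet normal -0.5889 -0.8082 0.0000
    outer loop
      vertex 1.34 2.89 0.00
      vertex 4.84 0.34 14.00
      vertex 1.34 2.89 14.00
    endloop
  endfacet
  facet normal 0.0000 -1.0000 0.0000
    outer loop
      vertex 4.84 0.34 0.00
      vertex 9.16 0.34 0.00
      vertex 9.16 0.34 14.00
    endloop
  endfacet
  facet normal 0.0000 -1.0000 0.0000
    outer loop
      vertex 4.84 0.34 0.00
      vertex 9.16 0.34 14.00
      vertex 4.84 0.34 14.00
    endloop
  endfacet
  facet normal 0.5889 -0.8082 0.0000
    outer loop
      vertex 9.16 0.34 0.00
      vertex 12.66 2.89 0.00
      vertex 12.66 2.89 14.00
    endloop
  endfacet
  facet normal 0.5889 -0.8082 0.0000
    outer loop
      vertex 9.16 0.34 0.00
      vertex 12.66 2.89 14.00
      vertex 9.16 0.34 14.00
    endloop
  endfacet
  facet normal 0.9507 -0.3100 0.0000
    outer loop
      vertex 12.66 2.89 0.00
      vertex 14.00 7.00 0.00
      vertex 14.00 7.00 14.00
    endloop
  endfacet
  facet normal 0.9507 -0.3100 0.0000
    outer loop
      vertex 12.66 2.89 0.00
      vertex 14.00 7.00 14.00
      vertex 12.66 2.89 14.00
    endloop
  endfacet
endsolid part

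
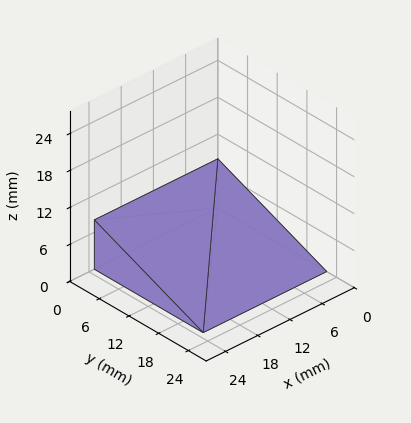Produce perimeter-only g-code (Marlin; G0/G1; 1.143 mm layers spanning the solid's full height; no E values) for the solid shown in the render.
Reading the render: the shape is a wedge (ramp): 23 × 22 mm base, rising to 8 mm along the y=0 edge and sloping linearly to z=0 at y=22 (dimensions read to the nearest mm from the axis ticks). For the g-code, the solid's height is divided into equal slices at the stated Δz and each level perimeter traced with G1 moves after a G0 lift.

; perimeter-only toolpath
G21 ; units = mm
G90 ; absolute positioning
G28 ; home
; layer 1
G0 Z1.143
G0 X0.000 Y0.000
G1 X23.000 Y0.000
G1 X23.000 Y18.857
G1 X0.000 Y18.857
G1 X0.000 Y0.000
; layer 2
G0 Z2.286
G0 X0.000 Y0.000
G1 X23.000 Y0.000
G1 X23.000 Y15.714
G1 X0.000 Y15.714
G1 X0.000 Y0.000
; layer 3
G0 Z3.429
G0 X0.000 Y0.000
G1 X23.000 Y0.000
G1 X23.000 Y12.571
G1 X0.000 Y12.571
G1 X0.000 Y0.000
; layer 4
G0 Z4.571
G0 X0.000 Y0.000
G1 X23.000 Y0.000
G1 X23.000 Y9.429
G1 X0.000 Y9.429
G1 X0.000 Y0.000
; layer 5
G0 Z5.714
G0 X0.000 Y0.000
G1 X23.000 Y0.000
G1 X23.000 Y6.286
G1 X0.000 Y6.286
G1 X0.000 Y0.000
; layer 6
G0 Z6.857
G0 X0.000 Y0.000
G1 X23.000 Y0.000
G1 X23.000 Y3.143
G1 X0.000 Y3.143
G1 X0.000 Y0.000
M2 ; end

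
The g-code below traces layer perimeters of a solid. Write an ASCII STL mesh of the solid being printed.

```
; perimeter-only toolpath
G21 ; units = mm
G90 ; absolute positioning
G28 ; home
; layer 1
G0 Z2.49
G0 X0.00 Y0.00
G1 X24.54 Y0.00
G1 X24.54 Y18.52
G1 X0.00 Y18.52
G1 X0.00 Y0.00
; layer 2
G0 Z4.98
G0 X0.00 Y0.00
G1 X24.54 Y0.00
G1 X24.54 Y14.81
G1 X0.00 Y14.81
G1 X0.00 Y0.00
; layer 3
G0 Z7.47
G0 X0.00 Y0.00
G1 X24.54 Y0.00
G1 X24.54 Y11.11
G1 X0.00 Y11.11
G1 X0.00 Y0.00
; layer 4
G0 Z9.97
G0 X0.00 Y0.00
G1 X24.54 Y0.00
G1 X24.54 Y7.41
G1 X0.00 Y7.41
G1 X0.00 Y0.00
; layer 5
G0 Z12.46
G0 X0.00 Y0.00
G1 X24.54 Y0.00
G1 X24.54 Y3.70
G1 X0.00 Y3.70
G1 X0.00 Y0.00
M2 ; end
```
solid part
  facet normal 0.0000 0.0000 -1.0000
    outer loop
      vertex 24.54 22.22 0.00
      vertex 24.54 0.00 0.00
      vertex 0.00 0.00 0.00
    endloop
  endfacet
  facet normal 0.0000 0.0000 -1.0000
    outer loop
      vertex 0.00 22.22 0.00
      vertex 24.54 22.22 0.00
      vertex 0.00 0.00 0.00
    endloop
  endfacet
  facet normal 0.0000 -1.0000 0.0000
    outer loop
      vertex 0.00 0.00 0.00
      vertex 24.54 0.00 0.00
      vertex 24.54 0.00 14.95
    endloop
  endfacet
  facet normal 0.0000 -1.0000 0.0000
    outer loop
      vertex 0.00 0.00 0.00
      vertex 24.54 0.00 14.95
      vertex 0.00 0.00 14.95
    endloop
  endfacet
  facet normal 0.0000 0.5582 0.8297
    outer loop
      vertex 0.00 0.00 14.95
      vertex 24.54 0.00 14.95
      vertex 24.54 22.22 0.00
    endloop
  endfacet
  facet normal 0.0000 0.5582 0.8297
    outer loop
      vertex 0.00 0.00 14.95
      vertex 24.54 22.22 0.00
      vertex 0.00 22.22 0.00
    endloop
  endfacet
  facet normal -1.0000 0.0000 0.0000
    outer loop
      vertex 0.00 0.00 14.95
      vertex 0.00 22.22 0.00
      vertex 0.00 0.00 0.00
    endloop
  endfacet
  facet normal 1.0000 0.0000 0.0000
    outer loop
      vertex 24.54 0.00 0.00
      vertex 24.54 22.22 0.00
      vertex 24.54 0.00 14.95
    endloop
  endfacet
endsolid part

The G0 Z moves step by Δz≈2.49 mm. The G1 loops shrink linearly with z, so the solid tapers from its base footprint up to z≈14.9. Closing with a flat bottom cap and the tapered top and triangulating gives 8 facets — a wedge (ramp): 24.5 × 22.2 mm base, rising to 14.9 mm along the y=0 edge and sloping linearly to z=0 at y=22.2.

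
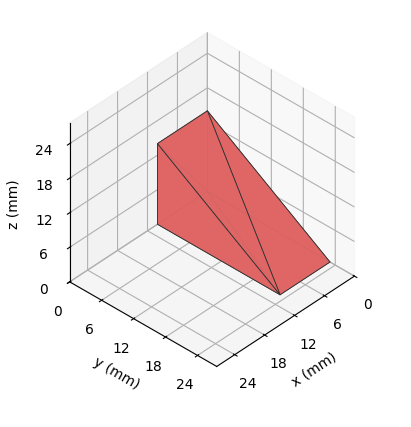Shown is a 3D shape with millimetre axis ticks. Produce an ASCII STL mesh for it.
Reading the render: the shape is a wedge (ramp): 10 × 23 mm base, rising to 14 mm along the y=0 edge and sloping linearly to z=0 at y=23 (dimensions read to the nearest mm from the axis ticks). For the STL, each face is triangulated and given an outward normal.

solid part
  facet normal 0.0000 0.0000 -1.0000
    outer loop
      vertex 10.000 23.000 0.000
      vertex 10.000 0.000 0.000
      vertex 0.000 0.000 0.000
    endloop
  endfacet
  facet normal 0.0000 0.0000 -1.0000
    outer loop
      vertex 0.000 23.000 0.000
      vertex 10.000 23.000 0.000
      vertex 0.000 0.000 0.000
    endloop
  endfacet
  facet normal 0.0000 -1.0000 0.0000
    outer loop
      vertex 0.000 0.000 0.000
      vertex 10.000 0.000 0.000
      vertex 10.000 0.000 14.000
    endloop
  endfacet
  facet normal 0.0000 -1.0000 0.0000
    outer loop
      vertex 0.000 0.000 0.000
      vertex 10.000 0.000 14.000
      vertex 0.000 0.000 14.000
    endloop
  endfacet
  facet normal 0.0000 0.5199 0.8542
    outer loop
      vertex 0.000 0.000 14.000
      vertex 10.000 0.000 14.000
      vertex 10.000 23.000 0.000
    endloop
  endfacet
  facet normal 0.0000 0.5199 0.8542
    outer loop
      vertex 0.000 0.000 14.000
      vertex 10.000 23.000 0.000
      vertex 0.000 23.000 0.000
    endloop
  endfacet
  facet normal -1.0000 0.0000 0.0000
    outer loop
      vertex 0.000 0.000 14.000
      vertex 0.000 23.000 0.000
      vertex 0.000 0.000 0.000
    endloop
  endfacet
  facet normal 1.0000 0.0000 0.0000
    outer loop
      vertex 10.000 0.000 0.000
      vertex 10.000 23.000 0.000
      vertex 10.000 0.000 14.000
    endloop
  endfacet
endsolid part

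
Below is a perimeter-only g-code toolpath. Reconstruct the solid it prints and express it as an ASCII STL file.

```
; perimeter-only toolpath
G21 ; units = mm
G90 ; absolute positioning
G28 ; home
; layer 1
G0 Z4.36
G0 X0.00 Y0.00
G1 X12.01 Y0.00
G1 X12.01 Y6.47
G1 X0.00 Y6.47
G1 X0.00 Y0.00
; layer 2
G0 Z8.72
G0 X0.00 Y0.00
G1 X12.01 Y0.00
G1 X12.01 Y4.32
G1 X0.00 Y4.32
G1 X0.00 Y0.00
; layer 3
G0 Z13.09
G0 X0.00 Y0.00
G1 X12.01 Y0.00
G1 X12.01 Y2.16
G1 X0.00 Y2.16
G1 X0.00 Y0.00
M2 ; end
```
solid part
  facet normal 0.0000 0.0000 -1.0000
    outer loop
      vertex 12.01 8.63 0.00
      vertex 12.01 0.00 0.00
      vertex 0.00 0.00 0.00
    endloop
  endfacet
  facet normal 0.0000 0.0000 -1.0000
    outer loop
      vertex 0.00 8.63 0.00
      vertex 12.01 8.63 0.00
      vertex 0.00 0.00 0.00
    endloop
  endfacet
  facet normal 0.0000 -1.0000 0.0000
    outer loop
      vertex 0.00 0.00 0.00
      vertex 12.01 0.00 0.00
      vertex 12.01 0.00 17.45
    endloop
  endfacet
  facet normal 0.0000 -1.0000 0.0000
    outer loop
      vertex 0.00 0.00 0.00
      vertex 12.01 0.00 17.45
      vertex 0.00 0.00 17.45
    endloop
  endfacet
  facet normal 0.0000 0.8964 0.4433
    outer loop
      vertex 0.00 0.00 17.45
      vertex 12.01 0.00 17.45
      vertex 12.01 8.63 0.00
    endloop
  endfacet
  facet normal 0.0000 0.8964 0.4433
    outer loop
      vertex 0.00 0.00 17.45
      vertex 12.01 8.63 0.00
      vertex 0.00 8.63 0.00
    endloop
  endfacet
  facet normal -1.0000 0.0000 0.0000
    outer loop
      vertex 0.00 0.00 17.45
      vertex 0.00 8.63 0.00
      vertex 0.00 0.00 0.00
    endloop
  endfacet
  facet normal 1.0000 0.0000 0.0000
    outer loop
      vertex 12.01 0.00 0.00
      vertex 12.01 8.63 0.00
      vertex 12.01 0.00 17.45
    endloop
  endfacet
endsolid part

The G0 Z moves step by Δz≈4.36 mm. The G1 loops shrink linearly with z, so the solid tapers from its base footprint up to z≈17.4. Closing with a flat bottom cap and the tapered top and triangulating gives 8 facets — a wedge (ramp): 12 × 8.63 mm base, rising to 17.4 mm along the y=0 edge and sloping linearly to z=0 at y=8.63.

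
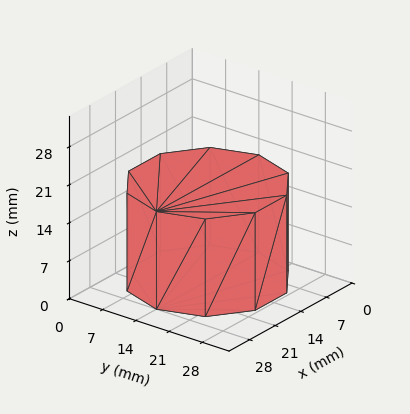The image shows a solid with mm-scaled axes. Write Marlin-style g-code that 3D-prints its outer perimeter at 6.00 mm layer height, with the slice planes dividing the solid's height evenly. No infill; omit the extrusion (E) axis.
Reading the render: the shape is a regular 10-sided prism (a cylinder approximated with 10 flat sides), circumscribed radius ≈ 14 mm, height ≈ 18 mm (dimensions read to the nearest mm from the axis ticks). For the g-code, the solid's height is divided into equal slices at the stated Δz and each level perimeter traced with G1 moves after a G0 lift.

; perimeter-only toolpath
G21 ; units = mm
G90 ; absolute positioning
G28 ; home
; layer 1
G0 Z6.00
G0 X28.00 Y14.00
G1 X25.33 Y22.23
G1 X18.33 Y27.31
G1 X9.67 Y27.31
G1 X2.67 Y22.23
G1 X0.00 Y14.00
G1 X2.67 Y5.77
G1 X9.67 Y0.69
G1 X18.33 Y0.69
G1 X25.33 Y5.77
G1 X28.00 Y14.00
; layer 2
G0 Z12.00
G0 X28.00 Y14.00
G1 X25.33 Y22.23
G1 X18.33 Y27.31
G1 X9.67 Y27.31
G1 X2.67 Y22.23
G1 X0.00 Y14.00
G1 X2.67 Y5.77
G1 X9.67 Y0.69
G1 X18.33 Y0.69
G1 X25.33 Y5.77
G1 X28.00 Y14.00
; layer 3
G0 Z18.00
G0 X28.00 Y14.00
G1 X25.33 Y22.23
G1 X18.33 Y27.31
G1 X9.67 Y27.31
G1 X2.67 Y22.23
G1 X0.00 Y14.00
G1 X2.67 Y5.77
G1 X9.67 Y0.69
G1 X18.33 Y0.69
G1 X25.33 Y5.77
G1 X28.00 Y14.00
M2 ; end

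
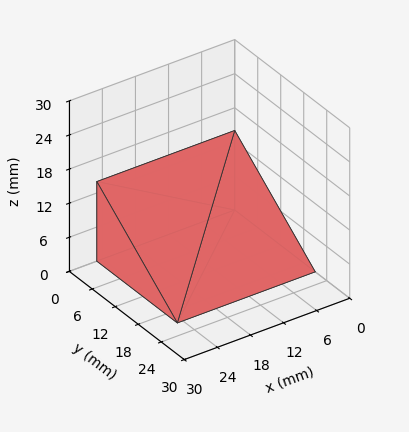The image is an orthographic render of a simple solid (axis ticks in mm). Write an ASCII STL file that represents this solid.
Reading the render: the shape is a wedge (ramp): 25 × 21 mm base, rising to 14 mm along the y=0 edge and sloping linearly to z=0 at y=21 (dimensions read to the nearest mm from the axis ticks). For the STL, each face is triangulated and given an outward normal.

solid part
  facet normal 0.0000 0.0000 -1.0000
    outer loop
      vertex 25.000 21.000 0.000
      vertex 25.000 0.000 0.000
      vertex 0.000 0.000 0.000
    endloop
  endfacet
  facet normal 0.0000 0.0000 -1.0000
    outer loop
      vertex 0.000 21.000 0.000
      vertex 25.000 21.000 0.000
      vertex 0.000 0.000 0.000
    endloop
  endfacet
  facet normal 0.0000 -1.0000 0.0000
    outer loop
      vertex 0.000 0.000 0.000
      vertex 25.000 0.000 0.000
      vertex 25.000 0.000 14.000
    endloop
  endfacet
  facet normal 0.0000 -1.0000 0.0000
    outer loop
      vertex 0.000 0.000 0.000
      vertex 25.000 0.000 14.000
      vertex 0.000 0.000 14.000
    endloop
  endfacet
  facet normal 0.0000 0.5547 0.8321
    outer loop
      vertex 0.000 0.000 14.000
      vertex 25.000 0.000 14.000
      vertex 25.000 21.000 0.000
    endloop
  endfacet
  facet normal 0.0000 0.5547 0.8321
    outer loop
      vertex 0.000 0.000 14.000
      vertex 25.000 21.000 0.000
      vertex 0.000 21.000 0.000
    endloop
  endfacet
  facet normal -1.0000 0.0000 0.0000
    outer loop
      vertex 0.000 0.000 14.000
      vertex 0.000 21.000 0.000
      vertex 0.000 0.000 0.000
    endloop
  endfacet
  facet normal 1.0000 0.0000 0.0000
    outer loop
      vertex 25.000 0.000 0.000
      vertex 25.000 21.000 0.000
      vertex 25.000 0.000 14.000
    endloop
  endfacet
endsolid part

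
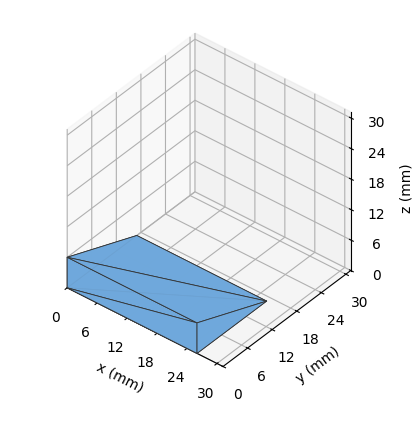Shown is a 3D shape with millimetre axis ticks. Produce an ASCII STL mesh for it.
Reading the render: the shape is a wedge (ramp): 26 × 17 mm base, rising to 6 mm along the y=0 edge and sloping linearly to z=0 at y=17 (dimensions read to the nearest mm from the axis ticks). For the STL, each face is triangulated and given an outward normal.

solid part
  facet normal 0.0000 0.0000 -1.0000
    outer loop
      vertex 26.0 17.0 0.0
      vertex 26.0 0.0 0.0
      vertex 0.0 0.0 0.0
    endloop
  endfacet
  facet normal 0.0000 0.0000 -1.0000
    outer loop
      vertex 0.0 17.0 0.0
      vertex 26.0 17.0 0.0
      vertex 0.0 0.0 0.0
    endloop
  endfacet
  facet normal 0.0000 -1.0000 0.0000
    outer loop
      vertex 0.0 0.0 0.0
      vertex 26.0 0.0 0.0
      vertex 26.0 0.0 6.0
    endloop
  endfacet
  facet normal 0.0000 -1.0000 0.0000
    outer loop
      vertex 0.0 0.0 0.0
      vertex 26.0 0.0 6.0
      vertex 0.0 0.0 6.0
    endloop
  endfacet
  facet normal 0.0000 0.3328 0.9430
    outer loop
      vertex 0.0 0.0 6.0
      vertex 26.0 0.0 6.0
      vertex 26.0 17.0 0.0
    endloop
  endfacet
  facet normal 0.0000 0.3328 0.9430
    outer loop
      vertex 0.0 0.0 6.0
      vertex 26.0 17.0 0.0
      vertex 0.0 17.0 0.0
    endloop
  endfacet
  facet normal -1.0000 0.0000 0.0000
    outer loop
      vertex 0.0 0.0 6.0
      vertex 0.0 17.0 0.0
      vertex 0.0 0.0 0.0
    endloop
  endfacet
  facet normal 1.0000 0.0000 0.0000
    outer loop
      vertex 26.0 0.0 0.0
      vertex 26.0 17.0 0.0
      vertex 26.0 0.0 6.0
    endloop
  endfacet
endsolid part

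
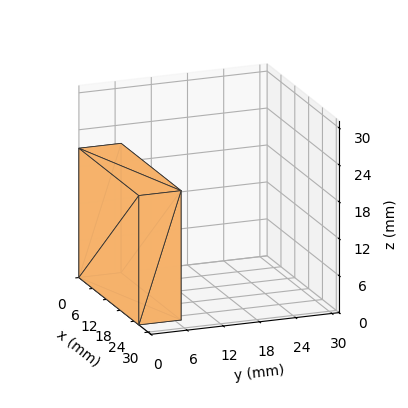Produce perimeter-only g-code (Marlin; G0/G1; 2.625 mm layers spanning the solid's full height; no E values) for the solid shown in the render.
Reading the render: the shape is a rectangular box, roughly 26 × 7 mm footprint and 21 mm tall (dimensions read to the nearest mm from the axis ticks). For the g-code, the solid's height is divided into equal slices at the stated Δz and each level perimeter traced with G1 moves after a G0 lift.

; perimeter-only toolpath
G21 ; units = mm
G90 ; absolute positioning
G28 ; home
; layer 1
G0 Z2.625
G0 X0.000 Y0.000
G1 X26.000 Y0.000
G1 X26.000 Y7.000
G1 X0.000 Y7.000
G1 X0.000 Y0.000
; layer 2
G0 Z5.250
G0 X0.000 Y0.000
G1 X26.000 Y0.000
G1 X26.000 Y7.000
G1 X0.000 Y7.000
G1 X0.000 Y0.000
; layer 3
G0 Z7.875
G0 X0.000 Y0.000
G1 X26.000 Y0.000
G1 X26.000 Y7.000
G1 X0.000 Y7.000
G1 X0.000 Y0.000
; layer 4
G0 Z10.500
G0 X0.000 Y0.000
G1 X26.000 Y0.000
G1 X26.000 Y7.000
G1 X0.000 Y7.000
G1 X0.000 Y0.000
; layer 5
G0 Z13.125
G0 X0.000 Y0.000
G1 X26.000 Y0.000
G1 X26.000 Y7.000
G1 X0.000 Y7.000
G1 X0.000 Y0.000
; layer 6
G0 Z15.750
G0 X0.000 Y0.000
G1 X26.000 Y0.000
G1 X26.000 Y7.000
G1 X0.000 Y7.000
G1 X0.000 Y0.000
; layer 7
G0 Z18.375
G0 X0.000 Y0.000
G1 X26.000 Y0.000
G1 X26.000 Y7.000
G1 X0.000 Y7.000
G1 X0.000 Y0.000
; layer 8
G0 Z21.000
G0 X0.000 Y0.000
G1 X26.000 Y0.000
G1 X26.000 Y7.000
G1 X0.000 Y7.000
G1 X0.000 Y0.000
M2 ; end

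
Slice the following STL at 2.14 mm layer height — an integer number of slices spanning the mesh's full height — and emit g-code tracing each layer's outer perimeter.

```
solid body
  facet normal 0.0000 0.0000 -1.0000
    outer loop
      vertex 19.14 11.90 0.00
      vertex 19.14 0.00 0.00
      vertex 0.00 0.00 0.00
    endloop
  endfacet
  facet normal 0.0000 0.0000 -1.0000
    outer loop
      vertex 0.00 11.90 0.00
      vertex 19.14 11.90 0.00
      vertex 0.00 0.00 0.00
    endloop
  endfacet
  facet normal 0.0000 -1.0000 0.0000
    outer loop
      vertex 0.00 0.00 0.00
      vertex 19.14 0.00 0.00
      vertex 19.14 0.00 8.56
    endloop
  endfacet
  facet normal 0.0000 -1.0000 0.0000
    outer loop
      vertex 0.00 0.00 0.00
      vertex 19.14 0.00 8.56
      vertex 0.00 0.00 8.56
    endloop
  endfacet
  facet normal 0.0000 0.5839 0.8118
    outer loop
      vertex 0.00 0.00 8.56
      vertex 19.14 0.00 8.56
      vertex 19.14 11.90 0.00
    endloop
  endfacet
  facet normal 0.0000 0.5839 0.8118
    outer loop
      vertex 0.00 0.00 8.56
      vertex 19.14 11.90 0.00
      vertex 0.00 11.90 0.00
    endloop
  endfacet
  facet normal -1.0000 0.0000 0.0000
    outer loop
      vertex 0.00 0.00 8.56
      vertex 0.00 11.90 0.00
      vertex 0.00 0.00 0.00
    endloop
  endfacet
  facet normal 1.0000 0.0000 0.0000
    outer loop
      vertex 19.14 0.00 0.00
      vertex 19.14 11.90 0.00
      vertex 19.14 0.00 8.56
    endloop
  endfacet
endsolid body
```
; perimeter-only toolpath
G21 ; units = mm
G90 ; absolute positioning
G28 ; home
; layer 1
G0 Z2.14
G0 X0.00 Y0.00
G1 X19.14 Y0.00
G1 X19.14 Y8.93
G1 X0.00 Y8.93
G1 X0.00 Y0.00
; layer 2
G0 Z4.28
G0 X0.00 Y0.00
G1 X19.14 Y0.00
G1 X19.14 Y5.95
G1 X0.00 Y5.95
G1 X0.00 Y0.00
; layer 3
G0 Z6.42
G0 X0.00 Y0.00
G1 X19.14 Y0.00
G1 X19.14 Y2.98
G1 X0.00 Y2.98
G1 X0.00 Y0.00
M2 ; end

The solid is a wedge (ramp): 19.1 × 11.9 mm base, rising to 8.56 mm along the y=0 edge and sloping linearly to z=0 at y=11.9. Slicing at Δz = 2.14 mm — 4 equal slices spanning the solid's height, so layer i sits at z = i·h/4 — gives 3 non-empty perimeters. Each is a 4-segment closed polygon; G0 lifts to the layer z and rapids to the start vertex, then G1 traces the edges. The cross-section shrinks linearly with z (the slice at the apex is degenerate and omitted).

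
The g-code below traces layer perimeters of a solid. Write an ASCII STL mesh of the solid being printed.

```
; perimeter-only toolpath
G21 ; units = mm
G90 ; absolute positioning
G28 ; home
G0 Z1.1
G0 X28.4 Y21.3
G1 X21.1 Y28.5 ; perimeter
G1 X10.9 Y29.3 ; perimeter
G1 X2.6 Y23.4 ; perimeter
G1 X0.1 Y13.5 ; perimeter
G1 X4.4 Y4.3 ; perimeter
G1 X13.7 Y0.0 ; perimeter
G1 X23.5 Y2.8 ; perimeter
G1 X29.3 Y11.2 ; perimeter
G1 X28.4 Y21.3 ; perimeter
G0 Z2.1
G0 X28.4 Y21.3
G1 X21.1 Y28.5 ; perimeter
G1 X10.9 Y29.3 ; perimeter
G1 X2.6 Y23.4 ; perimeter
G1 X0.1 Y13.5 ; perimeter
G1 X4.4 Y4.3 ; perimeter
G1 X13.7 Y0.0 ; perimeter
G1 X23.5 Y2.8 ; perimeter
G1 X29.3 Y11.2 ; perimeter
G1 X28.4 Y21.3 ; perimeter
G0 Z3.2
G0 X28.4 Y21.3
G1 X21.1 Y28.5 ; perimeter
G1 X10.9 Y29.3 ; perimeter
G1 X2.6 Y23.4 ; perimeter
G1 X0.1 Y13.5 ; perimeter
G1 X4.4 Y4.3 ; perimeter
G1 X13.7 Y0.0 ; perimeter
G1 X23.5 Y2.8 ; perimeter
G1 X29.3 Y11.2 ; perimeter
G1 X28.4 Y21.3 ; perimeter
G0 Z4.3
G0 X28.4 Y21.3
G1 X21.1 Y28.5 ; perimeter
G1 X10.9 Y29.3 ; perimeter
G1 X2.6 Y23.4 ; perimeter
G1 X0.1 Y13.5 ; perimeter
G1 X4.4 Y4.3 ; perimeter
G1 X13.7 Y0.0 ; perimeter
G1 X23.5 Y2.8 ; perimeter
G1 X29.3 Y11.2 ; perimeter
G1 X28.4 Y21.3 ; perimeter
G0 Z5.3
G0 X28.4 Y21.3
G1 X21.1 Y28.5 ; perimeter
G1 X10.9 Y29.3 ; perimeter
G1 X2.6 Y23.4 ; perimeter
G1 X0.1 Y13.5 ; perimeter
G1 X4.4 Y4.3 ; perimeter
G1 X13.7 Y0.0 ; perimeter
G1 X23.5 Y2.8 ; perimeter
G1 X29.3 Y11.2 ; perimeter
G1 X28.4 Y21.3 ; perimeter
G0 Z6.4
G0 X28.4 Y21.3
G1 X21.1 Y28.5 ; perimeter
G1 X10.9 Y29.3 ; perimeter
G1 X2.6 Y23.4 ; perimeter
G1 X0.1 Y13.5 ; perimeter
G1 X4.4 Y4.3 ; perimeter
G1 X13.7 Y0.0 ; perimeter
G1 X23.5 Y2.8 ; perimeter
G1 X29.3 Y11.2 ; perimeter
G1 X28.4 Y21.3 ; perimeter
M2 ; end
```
solid part
  facet normal 0.0000 0.0000 -1.0000
    outer loop
      vertex 10.9 29.3 0.0
      vertex 21.1 28.5 0.0
      vertex 28.4 21.3 0.0
    endloop
  endfacet
  facet normal 0.0000 0.0000 -1.0000
    outer loop
      vertex 2.6 23.4 0.0
      vertex 10.9 29.3 0.0
      vertex 28.4 21.3 0.0
    endloop
  endfacet
  facet normal 0.0000 0.0000 -1.0000
    outer loop
      vertex 0.1 13.5 0.0
      vertex 2.6 23.4 0.0
      vertex 28.4 21.3 0.0
    endloop
  endfacet
  facet normal 0.0000 0.0000 -1.0000
    outer loop
      vertex 4.4 4.3 0.0
      vertex 0.1 13.5 0.0
      vertex 28.4 21.3 0.0
    endloop
  endfacet
  facet normal 0.0000 0.0000 -1.0000
    outer loop
      vertex 13.7 0.0 0.0
      vertex 4.4 4.3 0.0
      vertex 28.4 21.3 0.0
    endloop
  endfacet
  facet normal 0.0000 0.0000 -1.0000
    outer loop
      vertex 23.5 2.8 0.0
      vertex 13.7 0.0 0.0
      vertex 28.4 21.3 0.0
    endloop
  endfacet
  facet normal 0.0000 0.0000 -1.0000
    outer loop
      vertex 29.3 11.2 0.0
      vertex 23.5 2.8 0.0
      vertex 28.4 21.3 0.0
    endloop
  endfacet
  facet normal 0.0000 0.0000 1.0000
    outer loop
      vertex 28.4 21.3 6.4
      vertex 21.1 28.5 6.4
      vertex 10.9 29.3 6.4
    endloop
  endfacet
  facet normal 0.0000 0.0000 1.0000
    outer loop
      vertex 28.4 21.3 6.4
      vertex 10.9 29.3 6.4
      vertex 2.6 23.4 6.4
    endloop
  endfacet
  facet normal 0.0000 0.0000 1.0000
    outer loop
      vertex 28.4 21.3 6.4
      vertex 2.6 23.4 6.4
      vertex 0.1 13.5 6.4
    endloop
  endfacet
  facet normal 0.0000 0.0000 1.0000
    outer loop
      vertex 28.4 21.3 6.4
      vertex 0.1 13.5 6.4
      vertex 4.4 4.3 6.4
    endloop
  endfacet
  facet normal 0.0000 0.0000 1.0000
    outer loop
      vertex 28.4 21.3 6.4
      vertex 4.4 4.3 6.4
      vertex 13.7 0.0 6.4
    endloop
  endfacet
  facet normal 0.0000 0.0000 1.0000
    outer loop
      vertex 28.4 21.3 6.4
      vertex 13.7 0.0 6.4
      vertex 23.5 2.8 6.4
    endloop
  endfacet
  facet normal 0.0000 0.0000 1.0000
    outer loop
      vertex 28.4 21.3 6.4
      vertex 23.5 2.8 6.4
      vertex 29.3 11.2 6.4
    endloop
  endfacet
  facet normal 0.7022 0.7120 0.0000
    outer loop
      vertex 28.4 21.3 0.0
      vertex 21.1 28.5 0.0
      vertex 21.1 28.5 6.4
    endloop
  endfacet
  facet normal 0.7022 0.7120 0.0000
    outer loop
      vertex 28.4 21.3 0.0
      vertex 21.1 28.5 6.4
      vertex 28.4 21.3 6.4
    endloop
  endfacet
  facet normal 0.0782 0.9969 0.0000
    outer loop
      vertex 21.1 28.5 0.0
      vertex 10.9 29.3 0.0
      vertex 10.9 29.3 6.4
    endloop
  endfacet
  facet normal 0.0782 0.9969 0.0000
    outer loop
      vertex 21.1 28.5 0.0
      vertex 10.9 29.3 6.4
      vertex 21.1 28.5 6.4
    endloop
  endfacet
  facet normal -0.5794 0.8151 0.0000
    outer loop
      vertex 10.9 29.3 0.0
      vertex 2.6 23.4 0.0
      vertex 2.6 23.4 6.4
    endloop
  endfacet
  facet normal -0.5794 0.8151 0.0000
    outer loop
      vertex 10.9 29.3 0.0
      vertex 2.6 23.4 6.4
      vertex 10.9 29.3 6.4
    endloop
  endfacet
  facet normal -0.9696 0.2448 0.0000
    outer loop
      vertex 2.6 23.4 0.0
      vertex 0.1 13.5 0.0
      vertex 0.1 13.5 6.4
    endloop
  endfacet
  facet normal -0.9696 0.2448 0.0000
    outer loop
      vertex 2.6 23.4 0.0
      vertex 0.1 13.5 6.4
      vertex 2.6 23.4 6.4
    endloop
  endfacet
  facet normal -0.9059 -0.4234 0.0000
    outer loop
      vertex 0.1 13.5 0.0
      vertex 4.4 4.3 0.0
      vertex 4.4 4.3 6.4
    endloop
  endfacet
  facet normal -0.9059 -0.4234 0.0000
    outer loop
      vertex 0.1 13.5 0.0
      vertex 4.4 4.3 6.4
      vertex 0.1 13.5 6.4
    endloop
  endfacet
  facet normal -0.4197 -0.9077 0.0000
    outer loop
      vertex 4.4 4.3 0.0
      vertex 13.7 0.0 0.0
      vertex 13.7 0.0 6.4
    endloop
  endfacet
  facet normal -0.4197 -0.9077 0.0000
    outer loop
      vertex 4.4 4.3 0.0
      vertex 13.7 0.0 6.4
      vertex 4.4 4.3 6.4
    endloop
  endfacet
  facet normal 0.2747 -0.9615 0.0000
    outer loop
      vertex 13.7 0.0 0.0
      vertex 23.5 2.8 0.0
      vertex 23.5 2.8 6.4
    endloop
  endfacet
  facet normal 0.2747 -0.9615 0.0000
    outer loop
      vertex 13.7 0.0 0.0
      vertex 23.5 2.8 6.4
      vertex 13.7 0.0 6.4
    endloop
  endfacet
  facet normal 0.8229 -0.5682 0.0000
    outer loop
      vertex 23.5 2.8 0.0
      vertex 29.3 11.2 0.0
      vertex 29.3 11.2 6.4
    endloop
  endfacet
  facet normal 0.8229 -0.5682 0.0000
    outer loop
      vertex 23.5 2.8 0.0
      vertex 29.3 11.2 6.4
      vertex 23.5 2.8 6.4
    endloop
  endfacet
  facet normal 0.9961 0.0888 0.0000
    outer loop
      vertex 29.3 11.2 0.0
      vertex 28.4 21.3 0.0
      vertex 28.4 21.3 6.4
    endloop
  endfacet
  facet normal 0.9961 0.0888 0.0000
    outer loop
      vertex 29.3 11.2 0.0
      vertex 28.4 21.3 6.4
      vertex 29.3 11.2 6.4
    endloop
  endfacet
endsolid part

The G0 Z moves step by Δz≈1.1 mm. Every layer's G1 loop is the same polygon, so the solid is a straight extrusion of it from z=0 to z≈6.4. Closing with flat bottom and top caps and triangulating gives 32 facets — a regular 9-sided prism (a cylinder approximated with 9 flat sides), circumscribed radius ≈ 14.9 mm, height ≈ 6.4 mm.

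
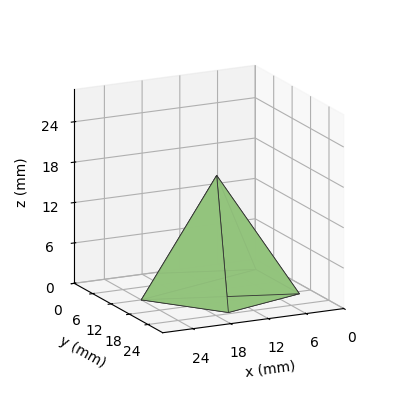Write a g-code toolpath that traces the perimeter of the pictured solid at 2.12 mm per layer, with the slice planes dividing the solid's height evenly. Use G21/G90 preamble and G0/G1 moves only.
Reading the render: the shape is a regular 5-sided pyramid, base circumscribed radius ≈ 12 mm, apex at z ≈ 17 mm (dimensions read to the nearest mm from the axis ticks). For the g-code, the solid's height is divided into equal slices at the stated Δz and each level perimeter traced with G1 moves after a G0 lift.

; perimeter-only toolpath
G21 ; units = mm
G90 ; absolute positioning
G28 ; home
; layer 1
G0 Z2.12
G0 X22.50 Y12.00
G1 X15.25 Y21.98
G1 X3.50 Y18.17
G1 X3.50 Y5.83
G1 X15.25 Y2.02
G1 X22.50 Y12.00
; layer 2
G0 Z4.25
G0 X21.00 Y12.00
G1 X14.78 Y20.56
G1 X4.72 Y17.29
G1 X4.72 Y6.71
G1 X14.78 Y3.44
G1 X21.00 Y12.00
; layer 3
G0 Z6.38
G0 X19.50 Y12.00
G1 X14.32 Y19.13
G1 X5.93 Y16.41
G1 X5.93 Y7.59
G1 X14.32 Y4.87
G1 X19.50 Y12.00
; layer 4
G0 Z8.50
G0 X18.00 Y12.00
G1 X13.86 Y17.70
G1 X7.14 Y15.53
G1 X7.14 Y8.47
G1 X13.86 Y6.29
G1 X18.00 Y12.00
; layer 5
G0 Z10.62
G0 X16.50 Y12.00
G1 X13.39 Y16.28
G1 X8.36 Y14.64
G1 X8.36 Y9.36
G1 X13.39 Y7.72
G1 X16.50 Y12.00
; layer 6
G0 Z12.75
G0 X15.00 Y12.00
G1 X12.93 Y14.85
G1 X9.57 Y13.76
G1 X9.57 Y10.24
G1 X12.93 Y9.15
G1 X15.00 Y12.00
; layer 7
G0 Z14.88
G0 X13.50 Y12.00
G1 X12.46 Y13.43
G1 X10.79 Y12.88
G1 X10.79 Y11.12
G1 X12.46 Y10.57
G1 X13.50 Y12.00
M2 ; end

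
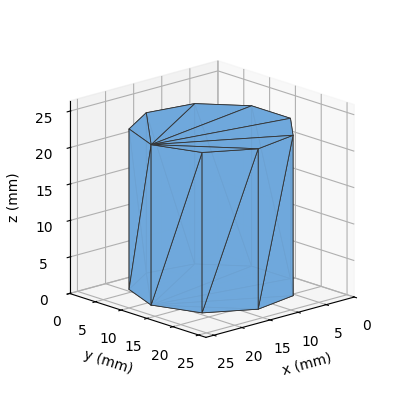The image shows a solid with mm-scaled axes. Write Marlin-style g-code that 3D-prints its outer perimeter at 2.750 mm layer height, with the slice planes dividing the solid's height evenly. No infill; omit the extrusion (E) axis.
Reading the render: the shape is a regular 9-sided prism (a cylinder approximated with 9 flat sides), circumscribed radius ≈ 11 mm, height ≈ 22 mm (dimensions read to the nearest mm from the axis ticks). For the g-code, the solid's height is divided into equal slices at the stated Δz and each level perimeter traced with G1 moves after a G0 lift.

; perimeter-only toolpath
G21 ; units = mm
G90 ; absolute positioning
G28 ; home
; layer 1
G0 Z2.750
G0 X22.000 Y11.000
G1 X19.426 Y18.071
G1 X12.910 Y21.833
G1 X5.500 Y20.526
G1 X0.663 Y14.762
G1 X0.663 Y7.238
G1 X5.500 Y1.474
G1 X12.910 Y0.167
G1 X19.426 Y3.929
G1 X22.000 Y11.000
; layer 2
G0 Z5.500
G0 X22.000 Y11.000
G1 X19.426 Y18.071
G1 X12.910 Y21.833
G1 X5.500 Y20.526
G1 X0.663 Y14.762
G1 X0.663 Y7.238
G1 X5.500 Y1.474
G1 X12.910 Y0.167
G1 X19.426 Y3.929
G1 X22.000 Y11.000
; layer 3
G0 Z8.250
G0 X22.000 Y11.000
G1 X19.426 Y18.071
G1 X12.910 Y21.833
G1 X5.500 Y20.526
G1 X0.663 Y14.762
G1 X0.663 Y7.238
G1 X5.500 Y1.474
G1 X12.910 Y0.167
G1 X19.426 Y3.929
G1 X22.000 Y11.000
; layer 4
G0 Z11.000
G0 X22.000 Y11.000
G1 X19.426 Y18.071
G1 X12.910 Y21.833
G1 X5.500 Y20.526
G1 X0.663 Y14.762
G1 X0.663 Y7.238
G1 X5.500 Y1.474
G1 X12.910 Y0.167
G1 X19.426 Y3.929
G1 X22.000 Y11.000
; layer 5
G0 Z13.750
G0 X22.000 Y11.000
G1 X19.426 Y18.071
G1 X12.910 Y21.833
G1 X5.500 Y20.526
G1 X0.663 Y14.762
G1 X0.663 Y7.238
G1 X5.500 Y1.474
G1 X12.910 Y0.167
G1 X19.426 Y3.929
G1 X22.000 Y11.000
; layer 6
G0 Z16.500
G0 X22.000 Y11.000
G1 X19.426 Y18.071
G1 X12.910 Y21.833
G1 X5.500 Y20.526
G1 X0.663 Y14.762
G1 X0.663 Y7.238
G1 X5.500 Y1.474
G1 X12.910 Y0.167
G1 X19.426 Y3.929
G1 X22.000 Y11.000
; layer 7
G0 Z19.250
G0 X22.000 Y11.000
G1 X19.426 Y18.071
G1 X12.910 Y21.833
G1 X5.500 Y20.526
G1 X0.663 Y14.762
G1 X0.663 Y7.238
G1 X5.500 Y1.474
G1 X12.910 Y0.167
G1 X19.426 Y3.929
G1 X22.000 Y11.000
; layer 8
G0 Z22.000
G0 X22.000 Y11.000
G1 X19.426 Y18.071
G1 X12.910 Y21.833
G1 X5.500 Y20.526
G1 X0.663 Y14.762
G1 X0.663 Y7.238
G1 X5.500 Y1.474
G1 X12.910 Y0.167
G1 X19.426 Y3.929
G1 X22.000 Y11.000
M2 ; end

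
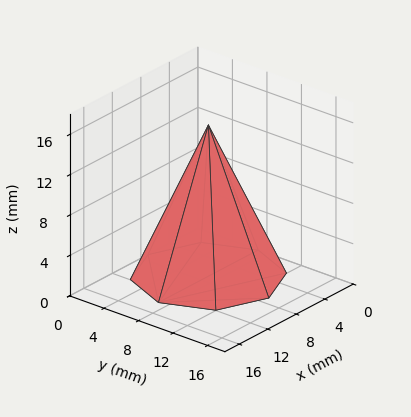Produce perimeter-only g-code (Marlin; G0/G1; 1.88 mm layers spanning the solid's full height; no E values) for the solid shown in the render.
Reading the render: the shape is a regular 8-sided pyramid, base circumscribed radius ≈ 7 mm, apex at z ≈ 15 mm (dimensions read to the nearest mm from the axis ticks). For the g-code, the solid's height is divided into equal slices at the stated Δz and each level perimeter traced with G1 moves after a G0 lift.

; perimeter-only toolpath
G21 ; units = mm
G90 ; absolute positioning
G28 ; home
; layer 1
G0 Z1.88
G0 X13.12 Y7.00
G1 X11.33 Y11.33
G1 X7.00 Y13.12
G1 X2.67 Y11.33
G1 X0.88 Y7.00
G1 X2.67 Y2.67
G1 X7.00 Y0.88
G1 X11.33 Y2.67
G1 X13.12 Y7.00
; layer 2
G0 Z3.75
G0 X12.25 Y7.00
G1 X10.71 Y10.71
G1 X7.00 Y12.25
G1 X3.29 Y10.71
G1 X1.75 Y7.00
G1 X3.29 Y3.29
G1 X7.00 Y1.75
G1 X10.71 Y3.29
G1 X12.25 Y7.00
; layer 3
G0 Z5.62
G0 X11.38 Y7.00
G1 X10.09 Y10.09
G1 X7.00 Y11.38
G1 X3.91 Y10.09
G1 X2.62 Y7.00
G1 X3.91 Y3.91
G1 X7.00 Y2.62
G1 X10.09 Y3.91
G1 X11.38 Y7.00
; layer 4
G0 Z7.50
G0 X10.50 Y7.00
G1 X9.47 Y9.47
G1 X7.00 Y10.50
G1 X4.53 Y9.47
G1 X3.50 Y7.00
G1 X4.53 Y4.53
G1 X7.00 Y3.50
G1 X9.47 Y4.53
G1 X10.50 Y7.00
; layer 5
G0 Z9.38
G0 X9.62 Y7.00
G1 X8.86 Y8.86
G1 X7.00 Y9.62
G1 X5.14 Y8.86
G1 X4.38 Y7.00
G1 X5.14 Y5.14
G1 X7.00 Y4.38
G1 X8.86 Y5.14
G1 X9.62 Y7.00
; layer 6
G0 Z11.25
G0 X8.75 Y7.00
G1 X8.24 Y8.24
G1 X7.00 Y8.75
G1 X5.76 Y8.24
G1 X5.25 Y7.00
G1 X5.76 Y5.76
G1 X7.00 Y5.25
G1 X8.24 Y5.76
G1 X8.75 Y7.00
; layer 7
G0 Z13.12
G0 X7.88 Y7.00
G1 X7.62 Y7.62
G1 X7.00 Y7.88
G1 X6.38 Y7.62
G1 X6.12 Y7.00
G1 X6.38 Y6.38
G1 X7.00 Y6.12
G1 X7.62 Y6.38
G1 X7.88 Y7.00
M2 ; end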